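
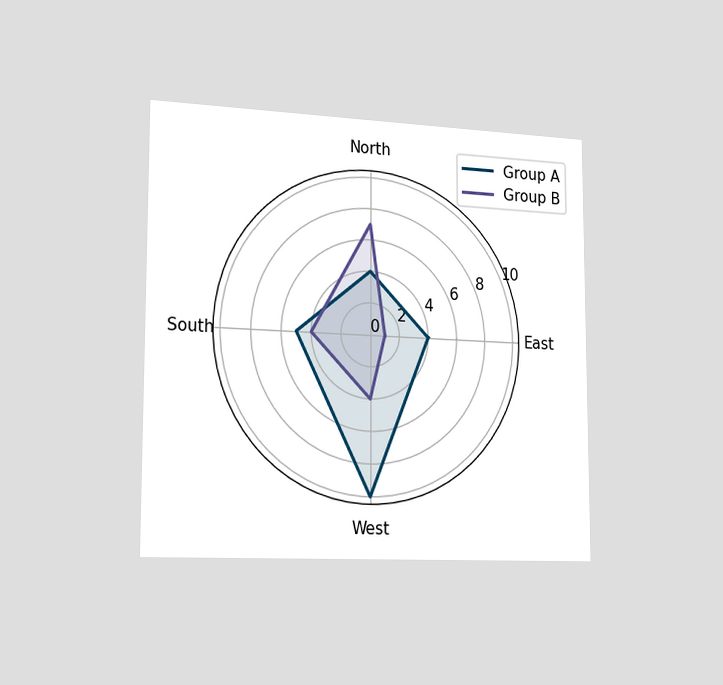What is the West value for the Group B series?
The chart is viewed slightly from the left. On the West axis, Group B reaches 4.

4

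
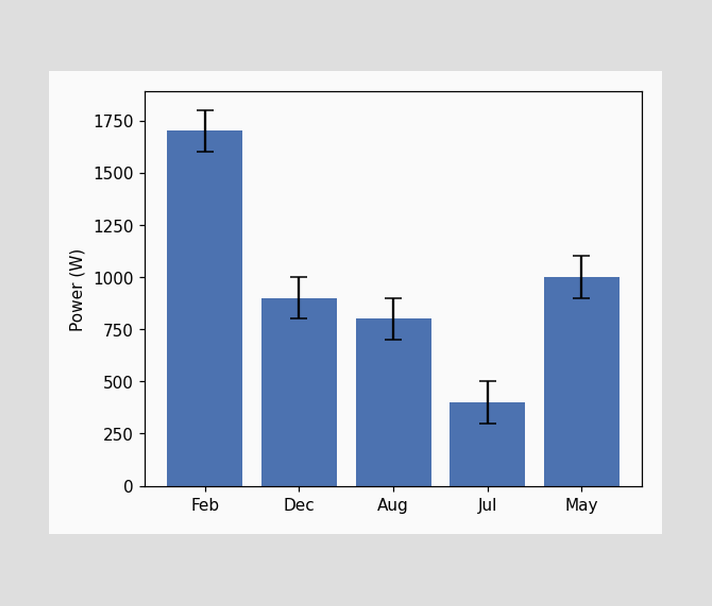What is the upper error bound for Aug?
The Aug bar's upper whisker reaches 900W.

900W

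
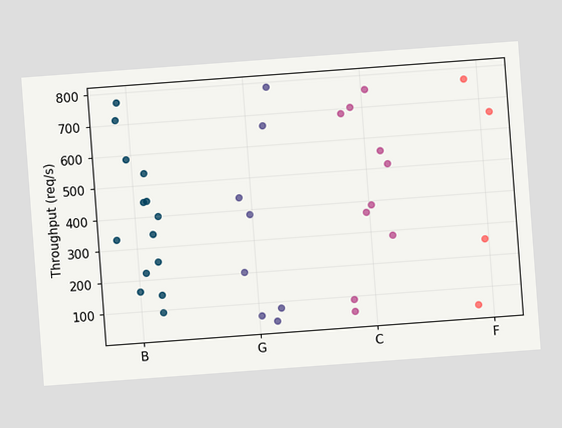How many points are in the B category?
The chart is tilted about 4° counter-clockwise. Counting the markers in the B column gives 14.

14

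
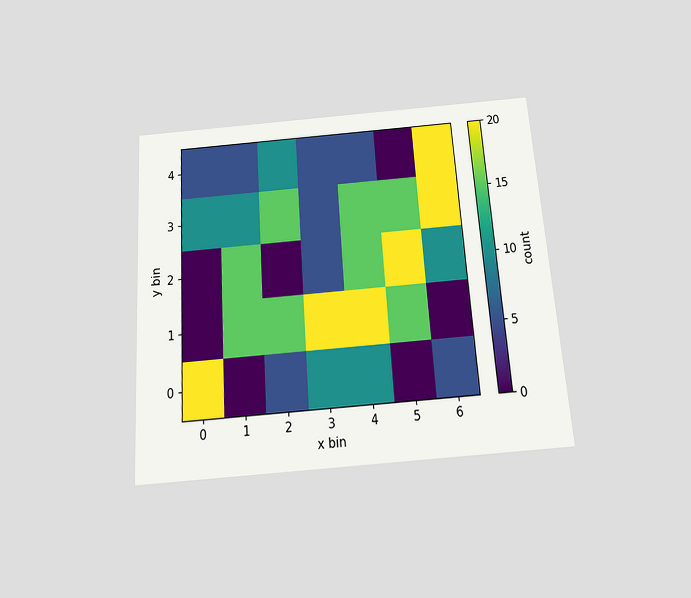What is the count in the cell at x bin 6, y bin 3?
20

The chart is tilted about 4° counter-clockwise and viewed slightly from below. Matching the cell (6, 3) against the colorbar gives 20.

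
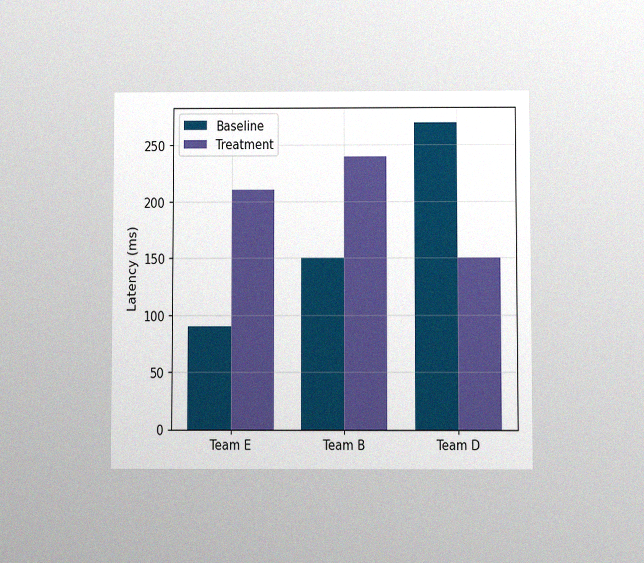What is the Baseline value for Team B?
The chart is viewed slightly from below, with some photo noise. The Baseline bar at Team B reaches 150ms on the y-axis.

150ms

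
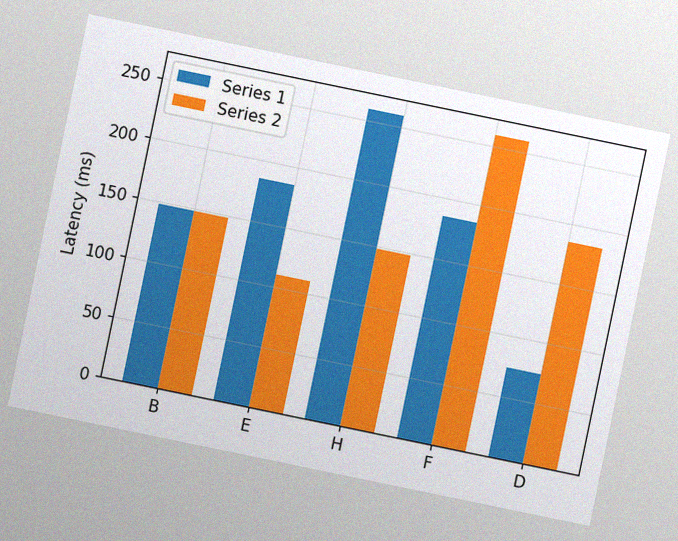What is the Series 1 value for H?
259ms

The chart is tilted about 12° clockwise, with some photo noise. The Series 1 bar at H reaches 259ms on the y-axis.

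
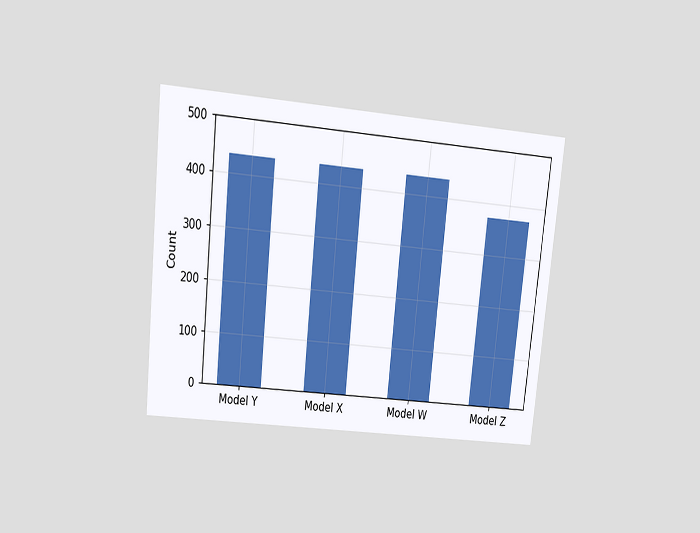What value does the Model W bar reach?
The chart is tilted about 6° clockwise and viewed slightly from above. Reading along the chart's y-axis, the Model W bar reaches 434.

434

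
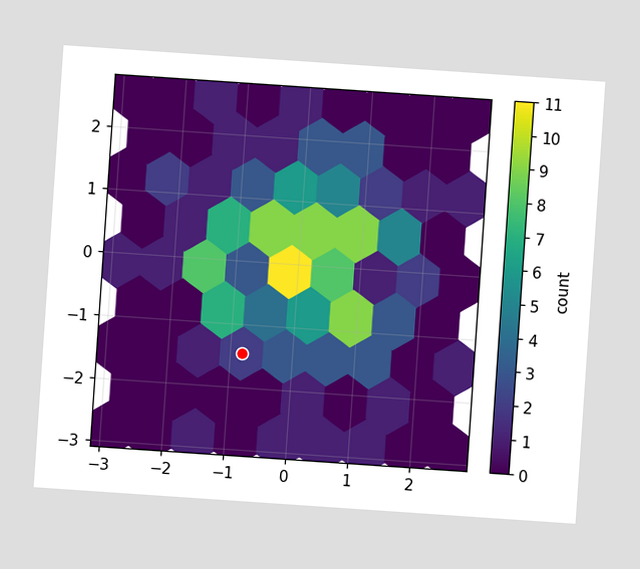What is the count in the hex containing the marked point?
2

The chart is tilted about 4° clockwise. The marked hex reads 2 on the colorbar.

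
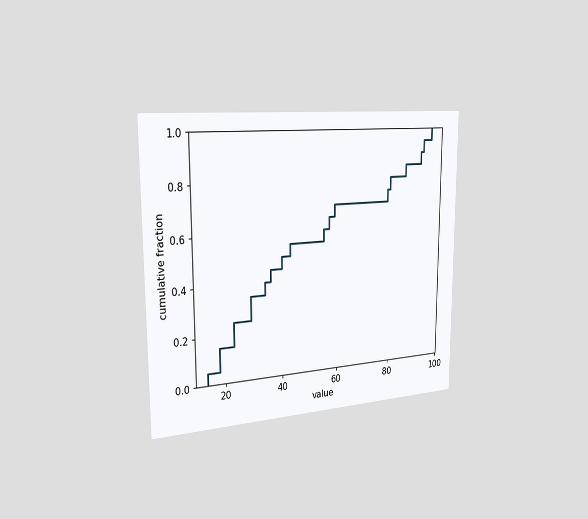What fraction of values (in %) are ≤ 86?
85%

The chart is viewed slightly from the left. At x=86 the ECDF step is at 85%.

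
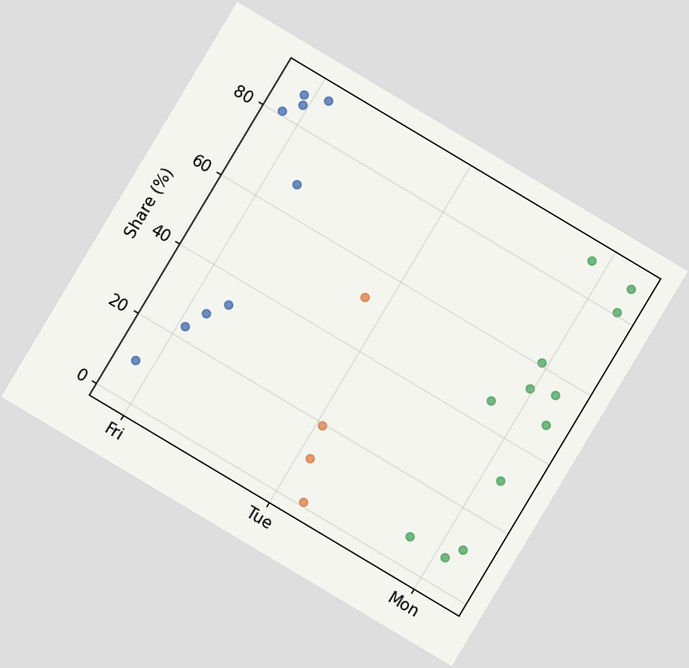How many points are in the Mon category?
12

The chart is tilted about 31° clockwise. Counting the markers in the Mon column gives 12.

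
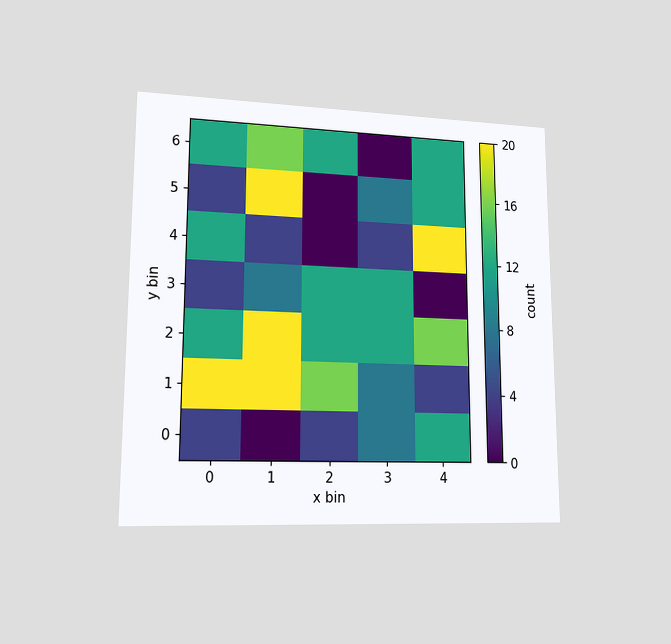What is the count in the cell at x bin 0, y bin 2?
12

The chart is viewed at a slight angle. Matching the cell (0, 2) against the colorbar gives 12.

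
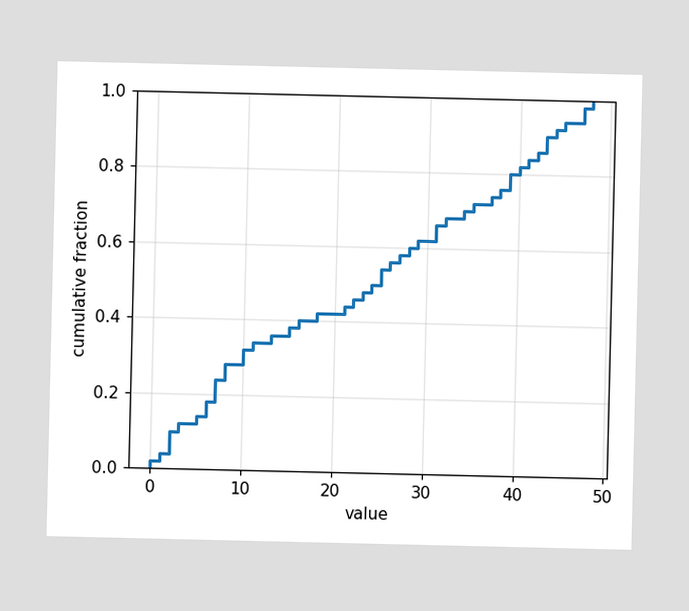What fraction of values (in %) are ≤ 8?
28%

At x=8 the ECDF step is at 28%.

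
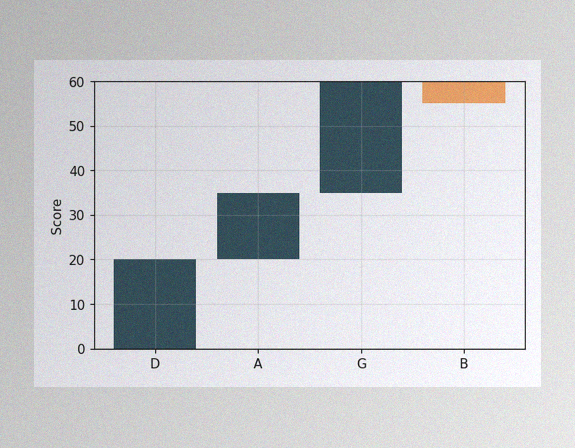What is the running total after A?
35

The image has some photo noise and uneven lighting. After A the running total reaches 35.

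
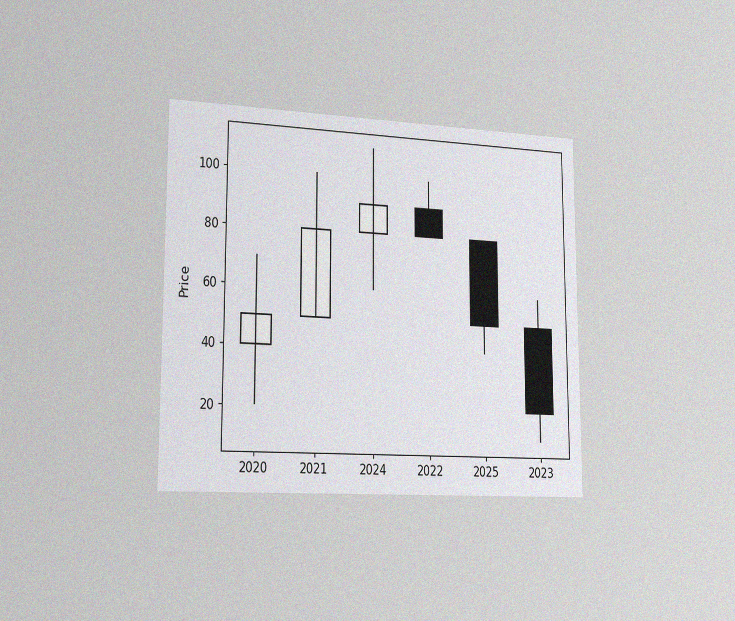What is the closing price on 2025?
The chart is viewed slightly from the left, with some photo noise. The 2025 candle closes at 50.

50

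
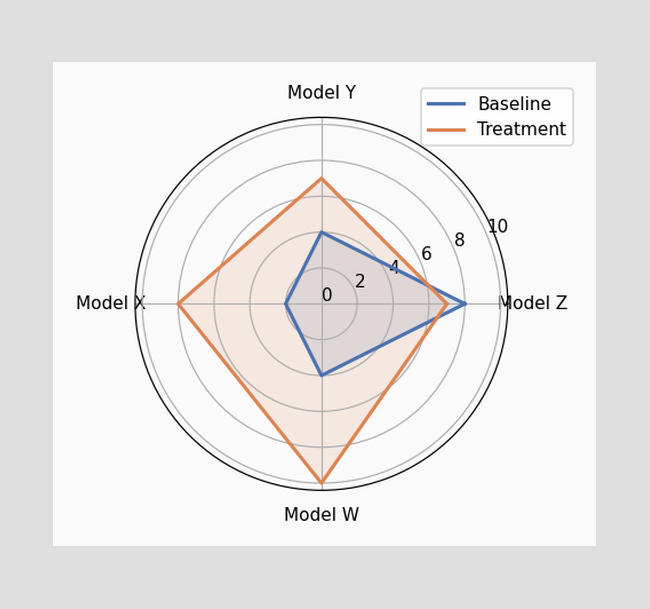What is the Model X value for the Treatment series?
On the Model X axis, Treatment reaches 8.

8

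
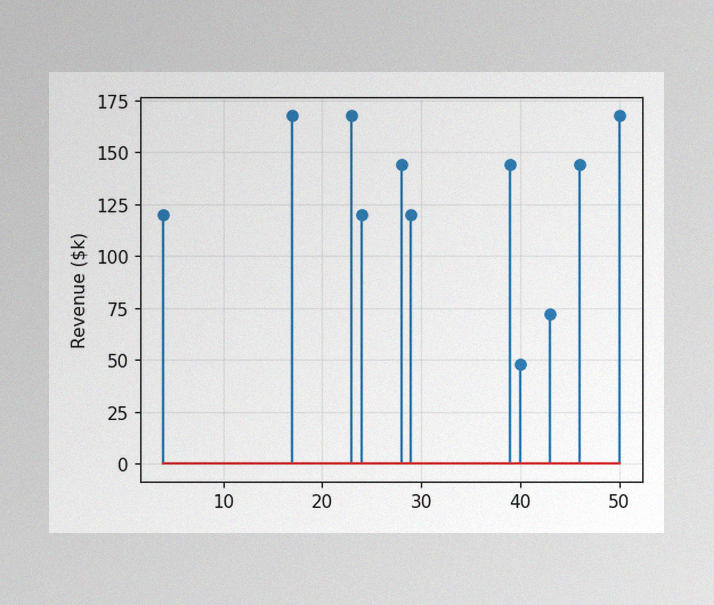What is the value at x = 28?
The image has some photo noise and uneven lighting. The stem at x=28 reaches $144k.

$144k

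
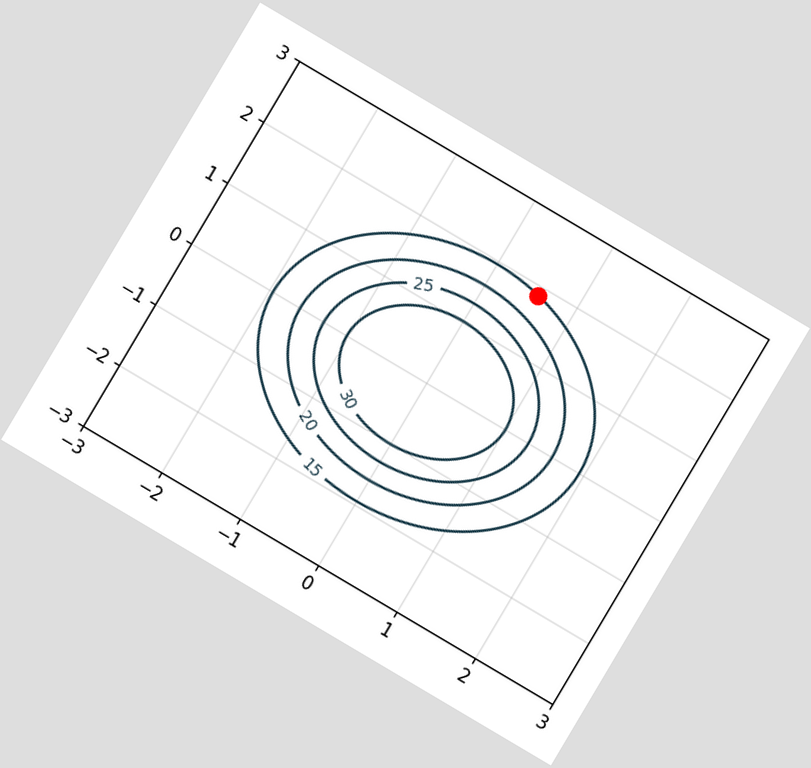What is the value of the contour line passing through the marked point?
The chart is tilted about 31° clockwise. The marked point sits on the contour labelled 15.

15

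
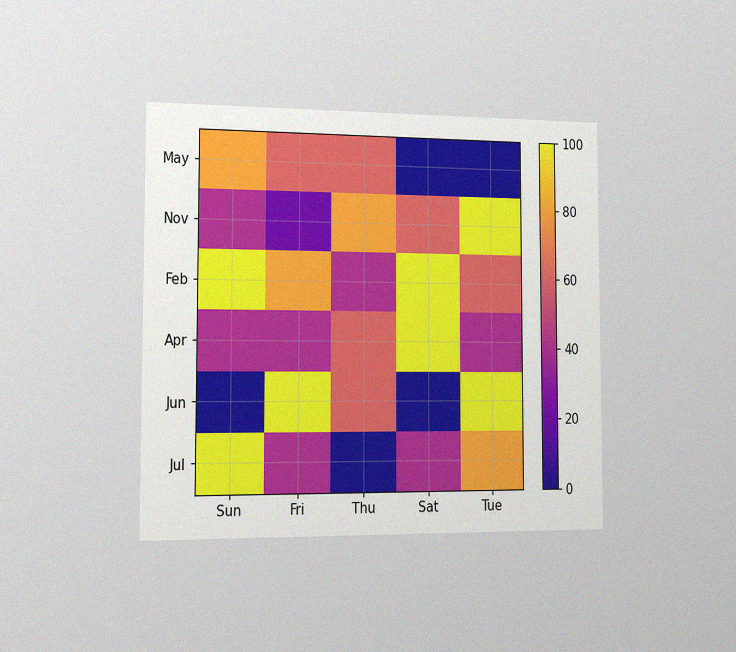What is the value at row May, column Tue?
The chart is viewed slightly from the left, with some photo noise. Matching cell (May, Tue) against the colorbar gives 0.

0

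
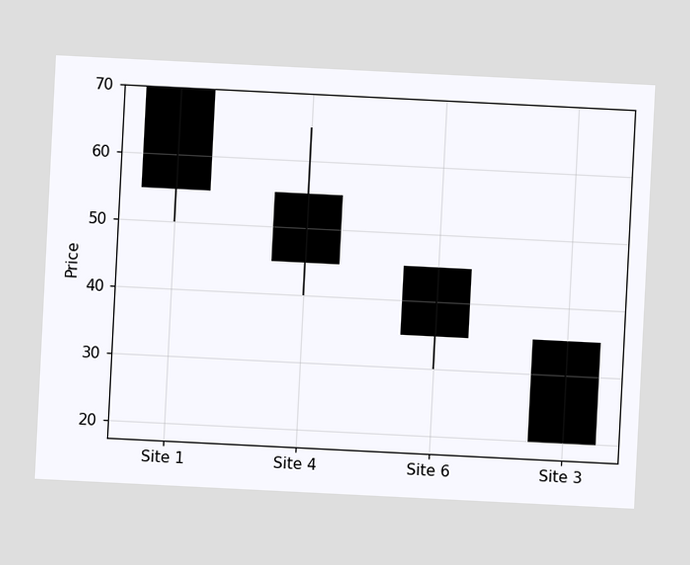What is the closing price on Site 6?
35

The chart is tilted about 3° clockwise. The Site 6 candle closes at 35.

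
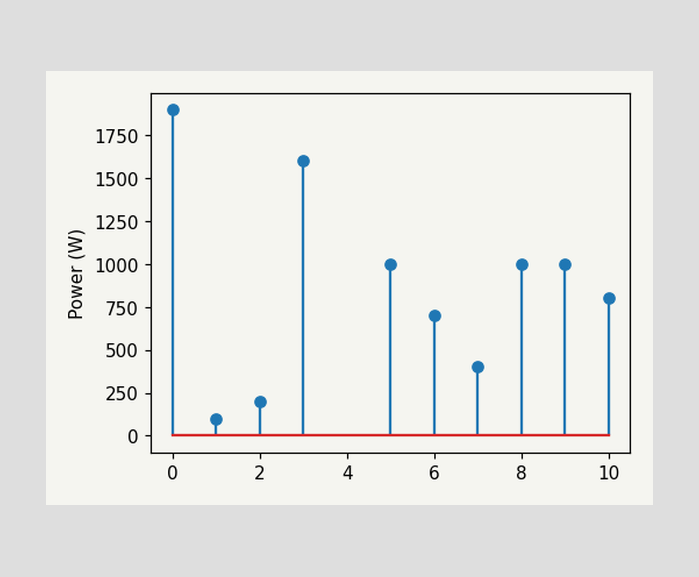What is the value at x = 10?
800W

The stem at x=10 reaches 800W.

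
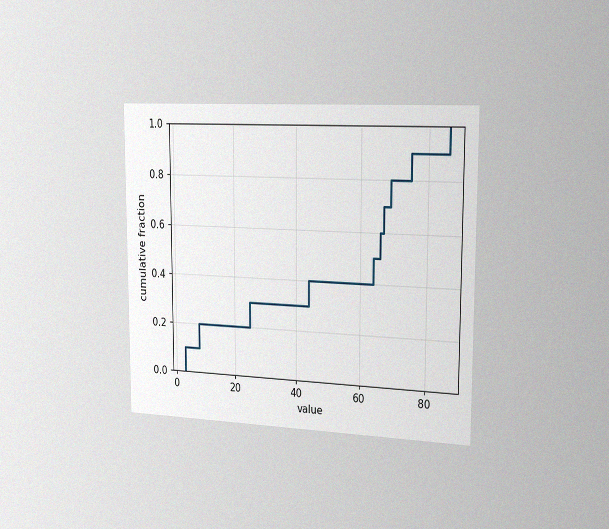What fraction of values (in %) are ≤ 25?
30%

The chart is viewed slightly from the right, with some photo noise. At x=25 the ECDF step is at 30%.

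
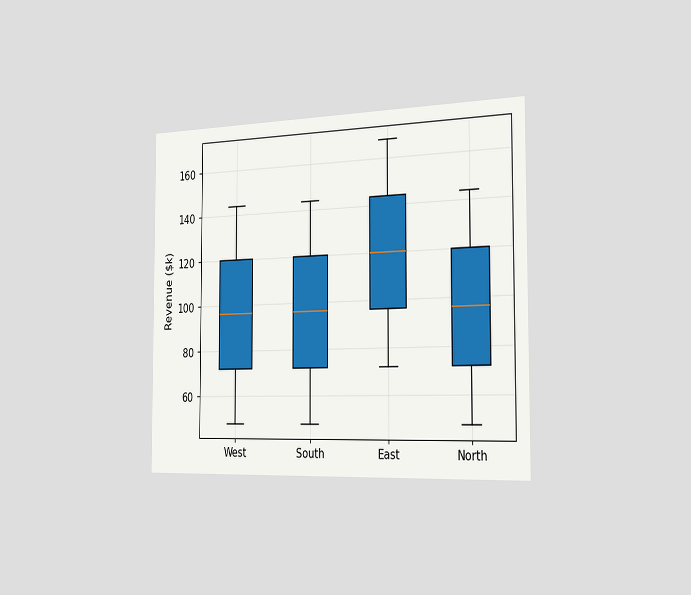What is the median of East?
$120k

The chart is viewed slightly from the right. The median line in the East box sits at $120k.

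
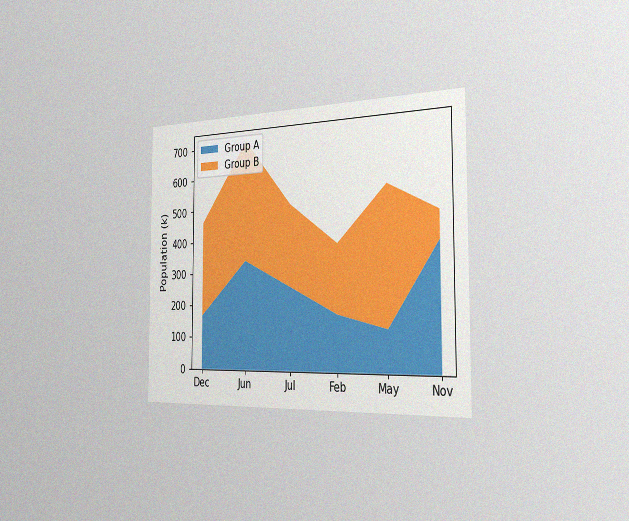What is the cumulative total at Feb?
The chart is viewed slightly from the right, with some photo noise. The stacked total at Feb reaches 378k.

378k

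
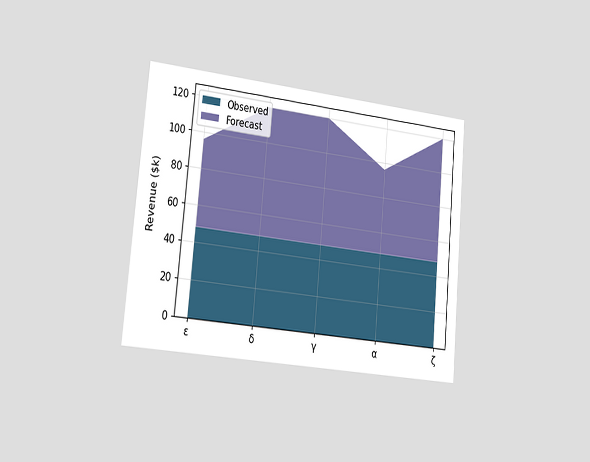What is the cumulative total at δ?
$120k

The chart is tilted about 5° clockwise and viewed slightly from the left. The stacked total at δ reaches $120k.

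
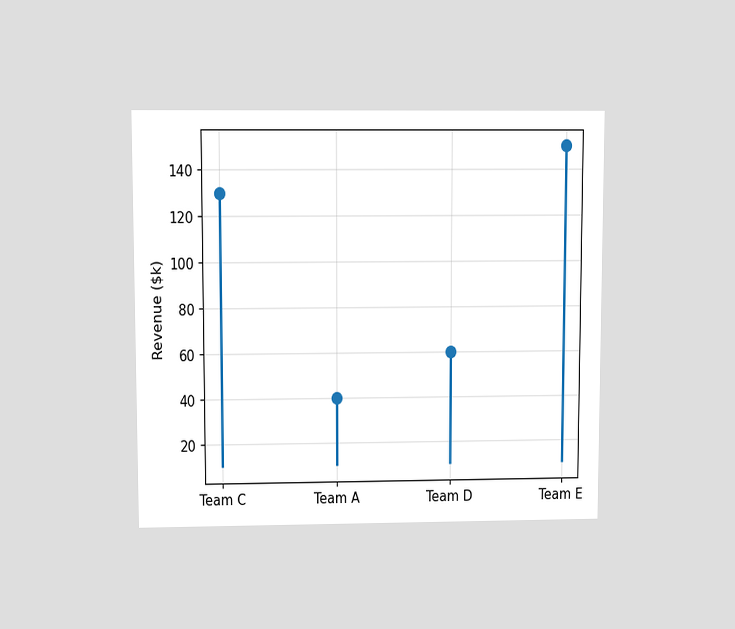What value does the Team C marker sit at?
The chart is viewed slightly from above. The Team C marker sits at $130k.

$130k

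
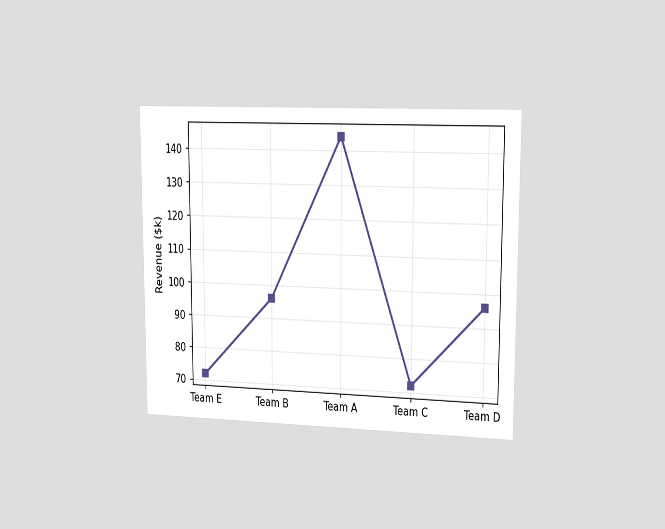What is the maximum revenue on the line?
The chart is viewed slightly from the right. The highest point is at Team A, and reading across to the y-axis gives $144k.

$144k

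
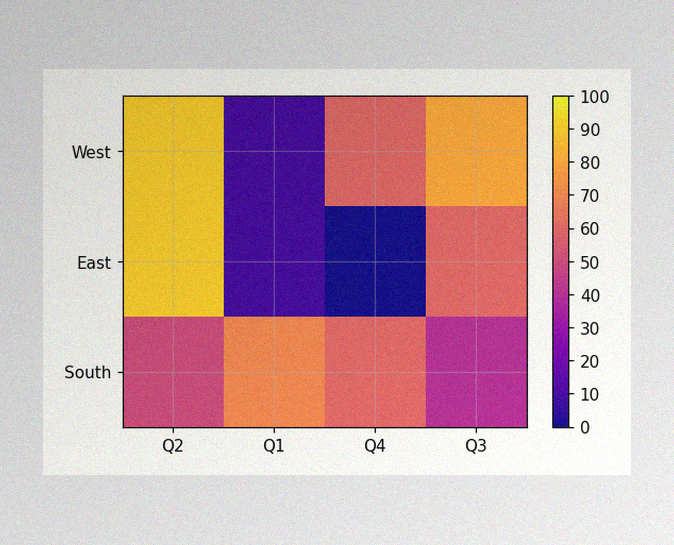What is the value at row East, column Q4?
0

The image has some photo noise and uneven lighting. Matching cell (East, Q4) against the colorbar gives 0.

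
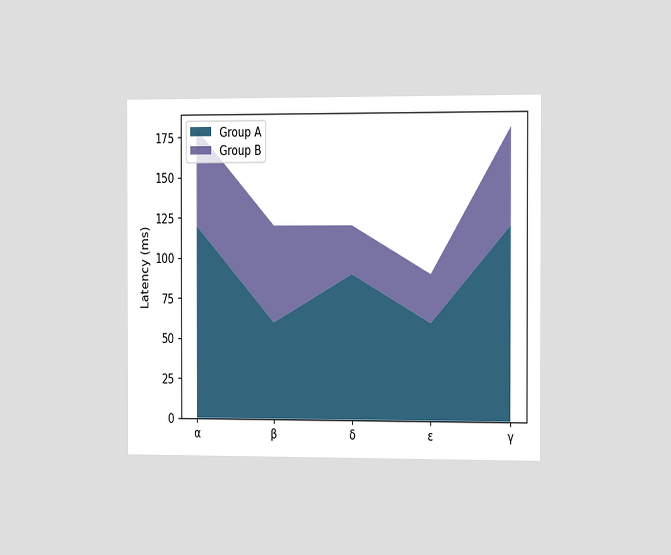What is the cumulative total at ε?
90ms

The chart is viewed slightly from the right. The stacked total at ε reaches 90ms.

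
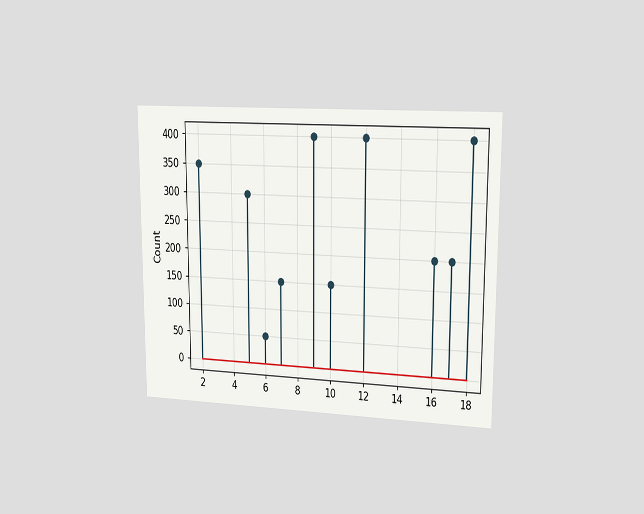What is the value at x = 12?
The chart is viewed slightly from the right. The stem at x=12 reaches 400.

400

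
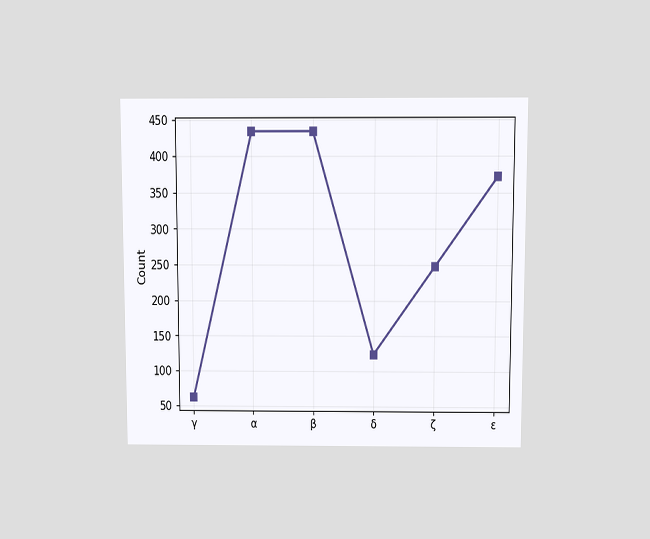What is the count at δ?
124

The chart is viewed slightly from above. At δ, the line is at 124.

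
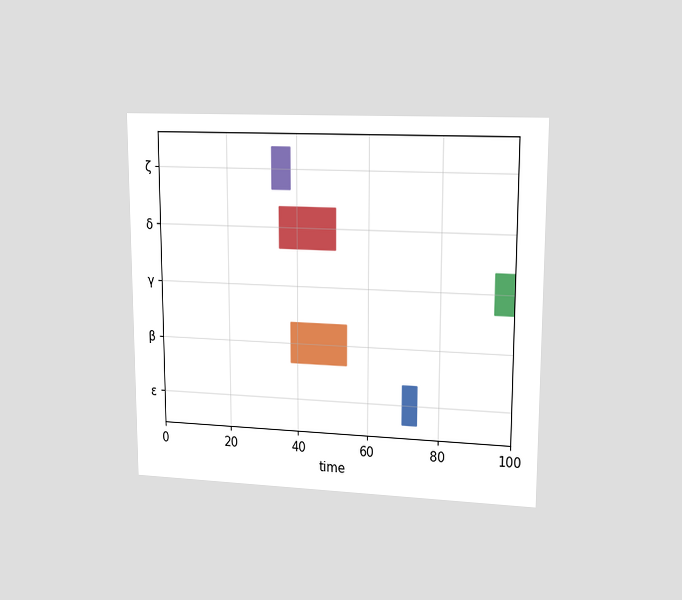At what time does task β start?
The chart is viewed at a slight angle. The β bar begins at t=38.

38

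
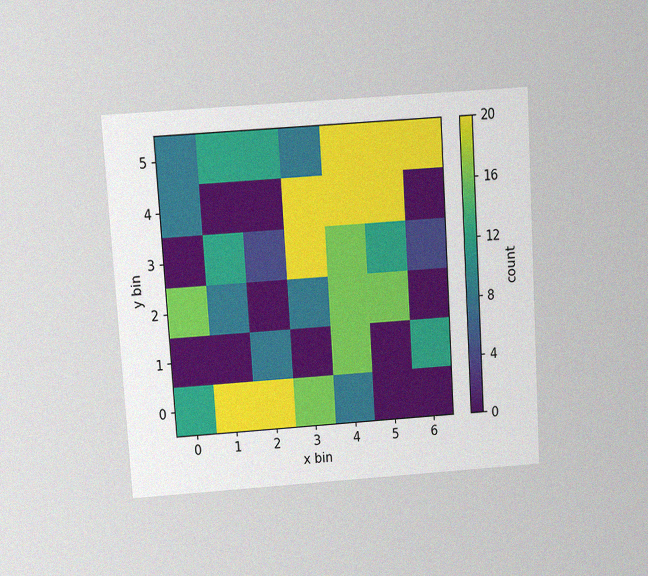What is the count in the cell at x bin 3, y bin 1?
The chart is tilted about 4° counter-clockwise and viewed at a slight angle, with some photo noise. Matching the cell (3, 1) against the colorbar gives 0.

0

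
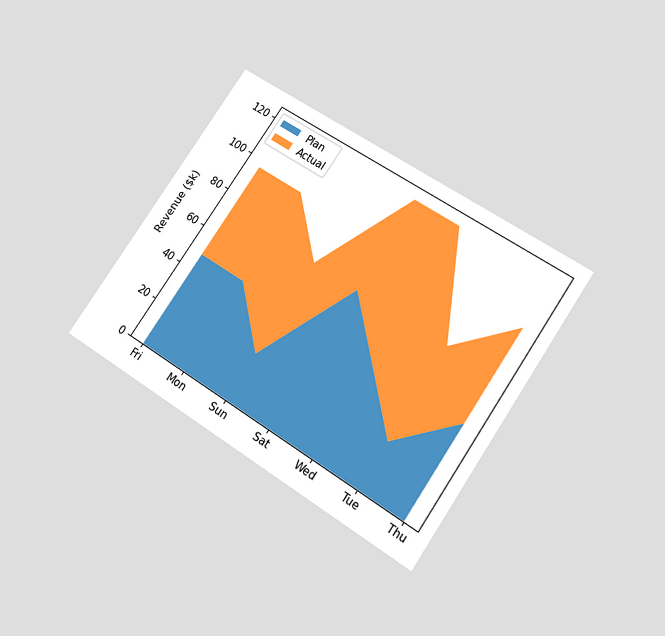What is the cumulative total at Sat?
The chart is tilted about 34° clockwise and viewed slightly from below. The stacked total at Sat reaches $120k.

$120k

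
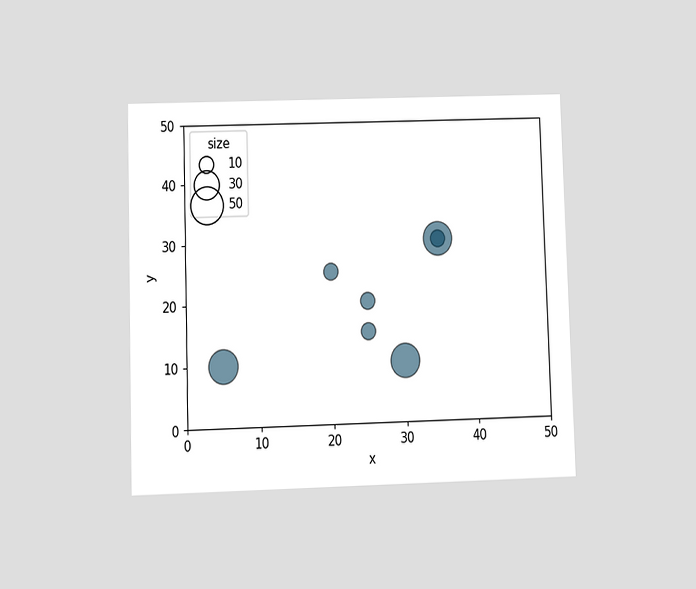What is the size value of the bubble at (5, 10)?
40

The chart is viewed at a slight angle. Matching the bubble at (5, 10) against the size legend gives 40.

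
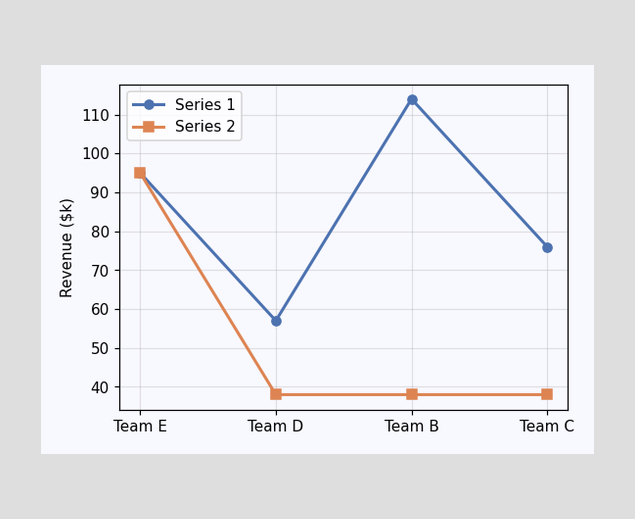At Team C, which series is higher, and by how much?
Series 1, by $38k

At Team C, Series 1 sits above the other line by $38k.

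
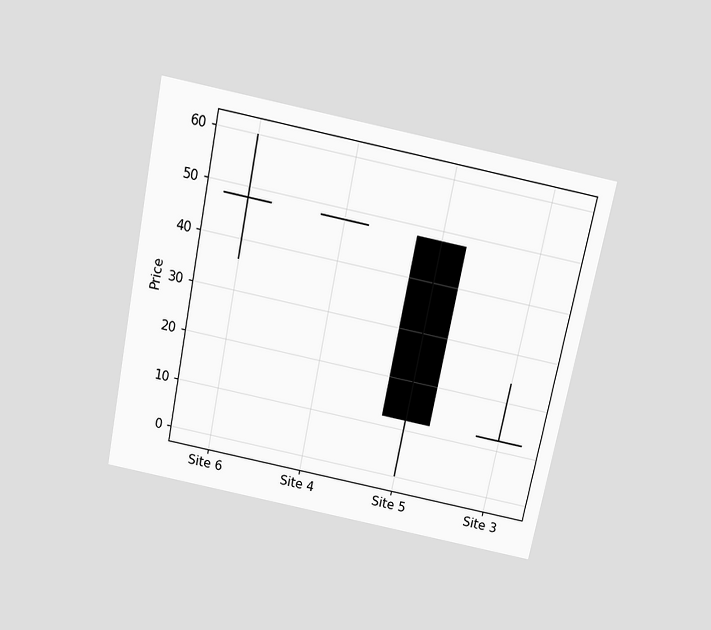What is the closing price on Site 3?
12

The chart is tilted about 11° clockwise and viewed slightly from above. The Site 3 candle closes at 12.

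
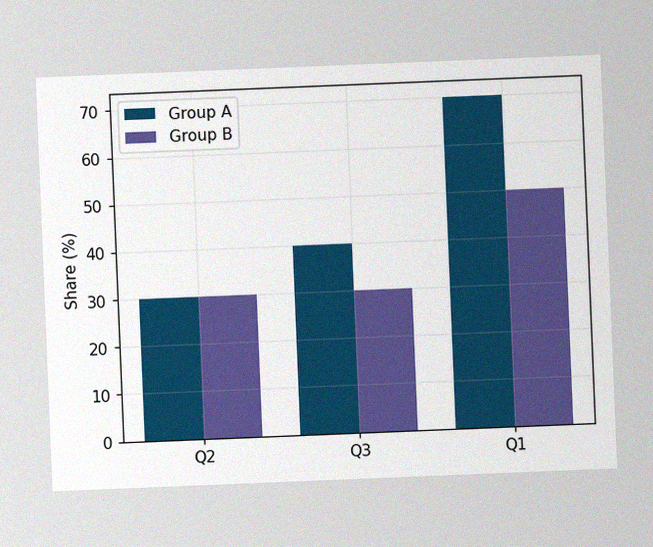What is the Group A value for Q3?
The chart is tilted about 2° counter-clockwise, with some photo noise. The Group A bar at Q3 reaches 40% on the y-axis.

40%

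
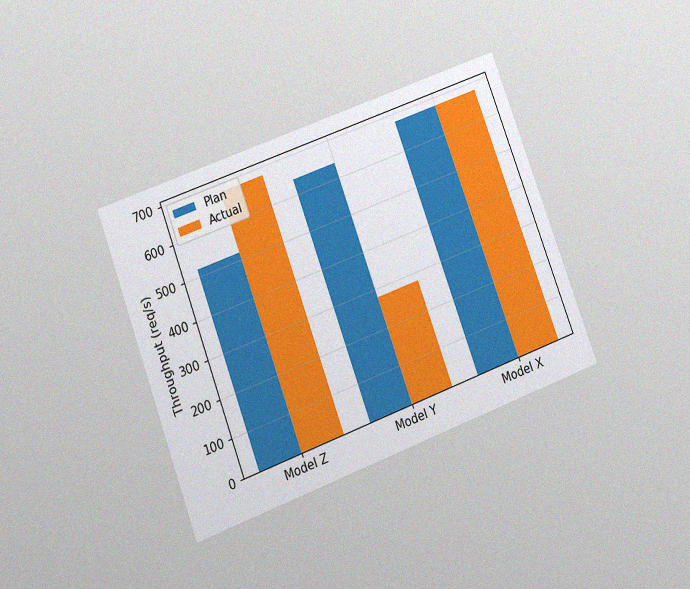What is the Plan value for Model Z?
520req/s

The chart is tilted about 21° counter-clockwise and viewed at a slight angle, with some photo noise. The Plan bar at Model Z reaches 520req/s on the y-axis.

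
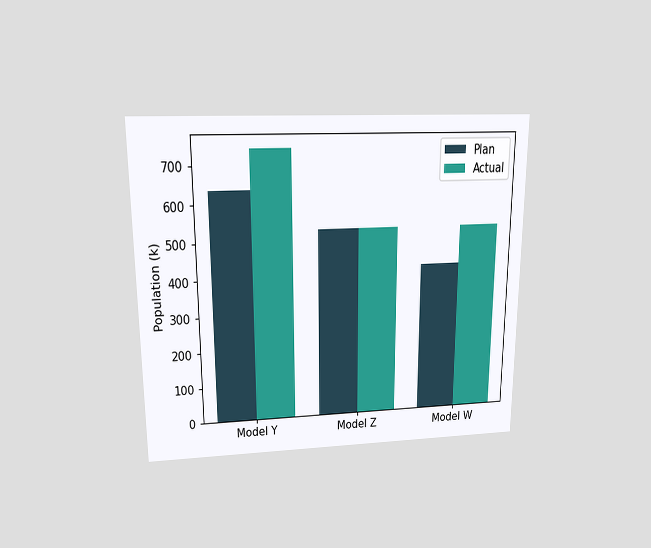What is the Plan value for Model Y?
The chart is viewed slightly from above. The Plan bar at Model Y reaches 636k on the y-axis.

636k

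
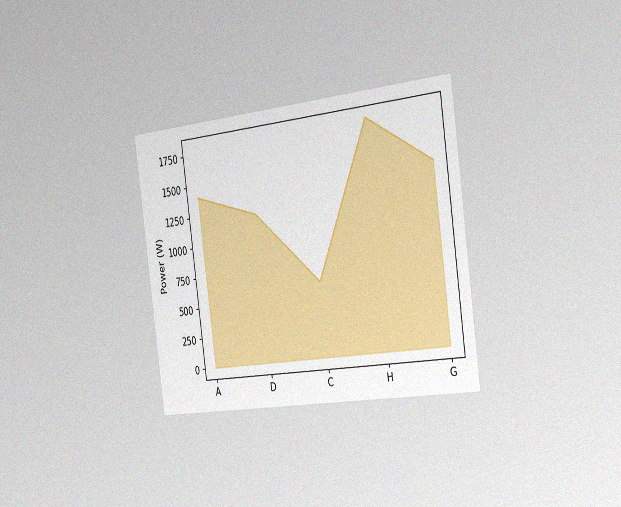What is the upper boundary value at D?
1200W

The chart is tilted about 8° counter-clockwise and viewed slightly from the right, with some photo noise. At D the upper boundary is at 1200W.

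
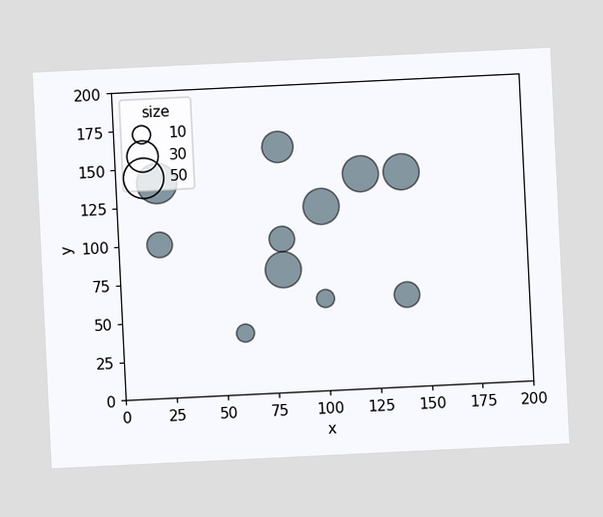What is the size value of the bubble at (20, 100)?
20

The chart is tilted about 3° counter-clockwise. Matching the bubble at (20, 100) against the size legend gives 20.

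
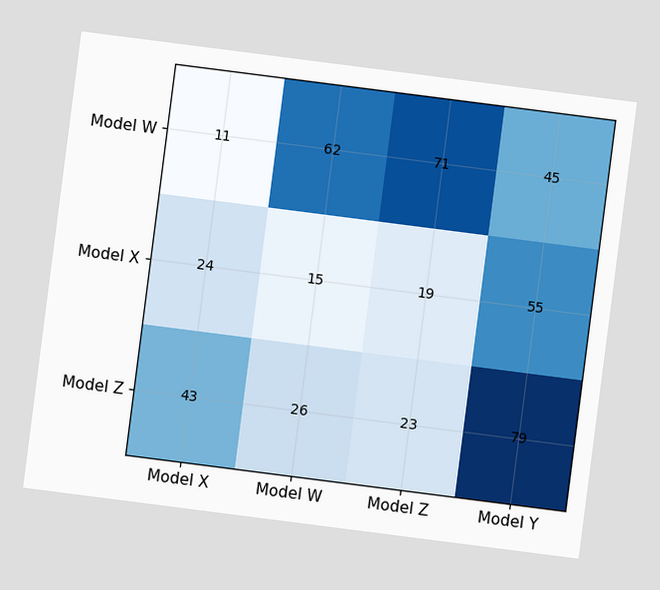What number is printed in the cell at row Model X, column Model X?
The chart is tilted about 7° clockwise. The (Model X, Model X) cell reads 24.

24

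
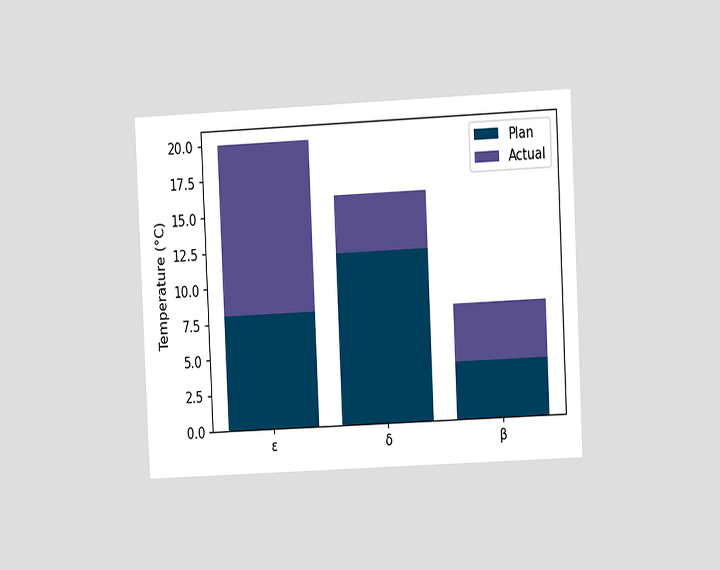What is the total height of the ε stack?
The chart is tilted about 3° counter-clockwise and viewed at a slight angle. The ε stack's top reaches 20°C on the y-axis.

20°C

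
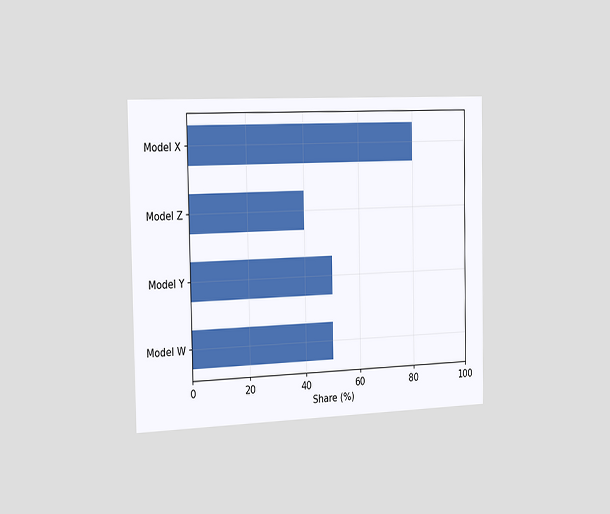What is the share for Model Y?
50%

The chart is viewed slightly from the left. Reading along the chart's x-axis, the Model Y bar reaches 50%.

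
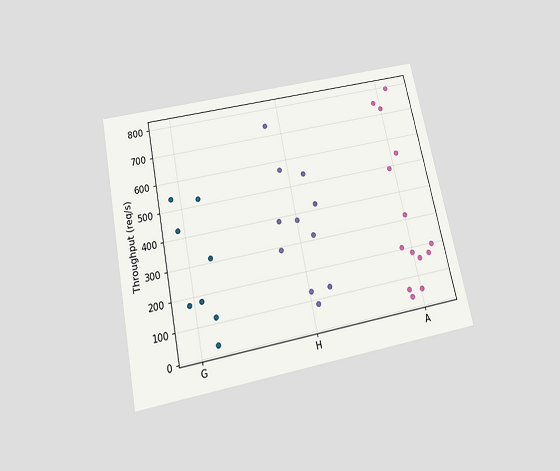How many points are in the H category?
11

The chart is tilted about 12° counter-clockwise and viewed slightly from below. Counting the markers in the H column gives 11.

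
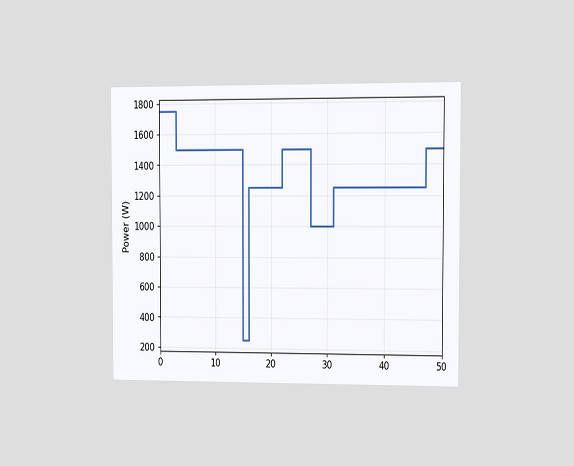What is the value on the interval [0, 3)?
1750W

The chart is viewed at a slight angle. On [0, 3) the step sits at 1750W.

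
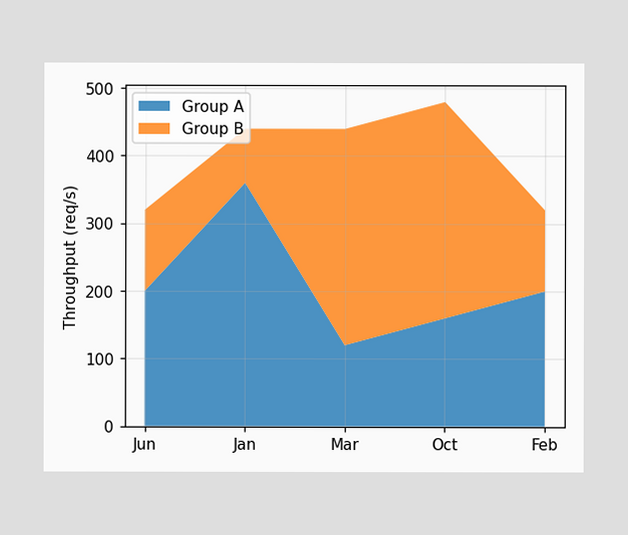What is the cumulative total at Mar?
440req/s

The stacked total at Mar reaches 440req/s.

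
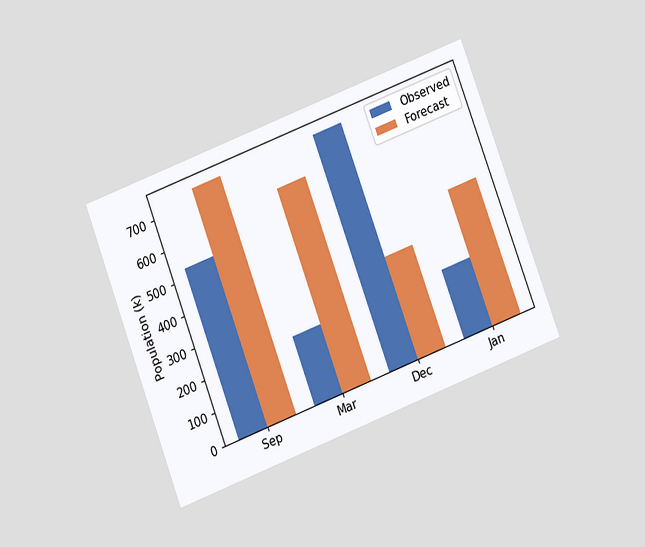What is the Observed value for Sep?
The chart is tilted about 21° counter-clockwise and viewed slightly from below. The Observed bar at Sep reaches 530k on the y-axis.

530k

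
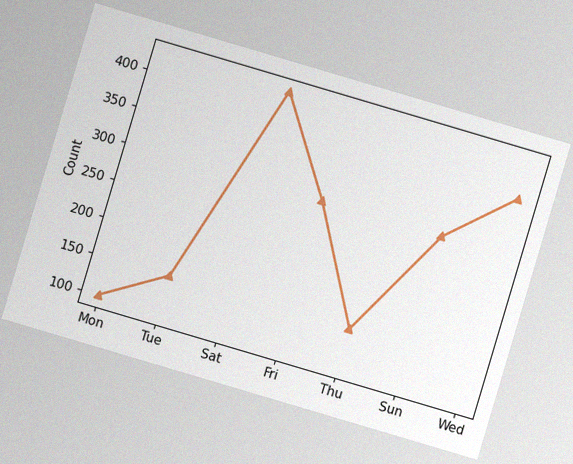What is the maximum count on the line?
The chart is tilted about 17° clockwise, with some photo noise. The highest point is at Sat, and reading across to the y-axis gives 425.

425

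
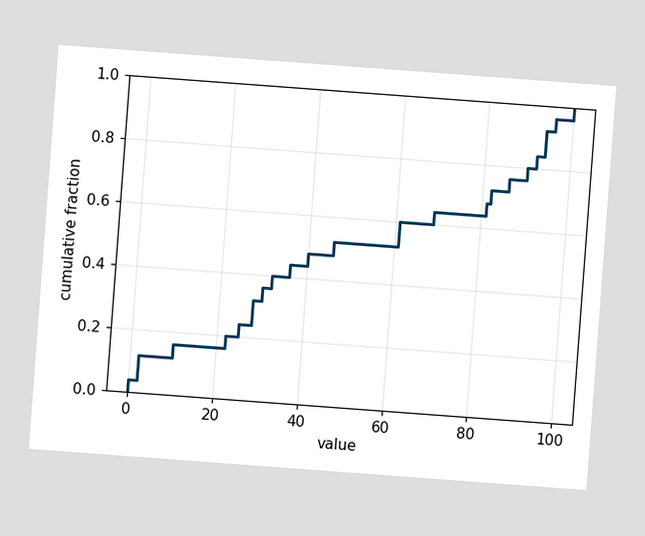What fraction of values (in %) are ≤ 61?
The chart is tilted about 4° clockwise. At x=61 the ECDF step is at 60%.

60%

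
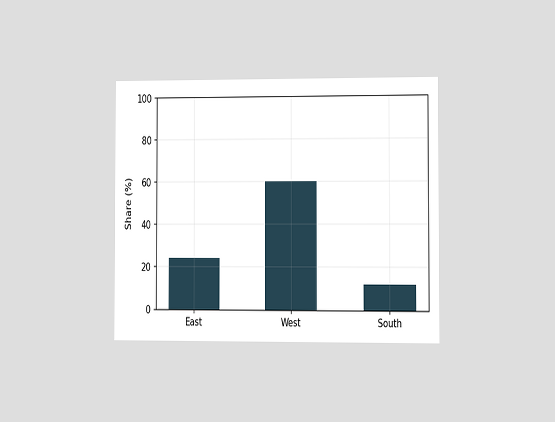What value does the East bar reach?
The chart is viewed at a slight angle. Reading along the chart's y-axis, the East bar reaches 24%.

24%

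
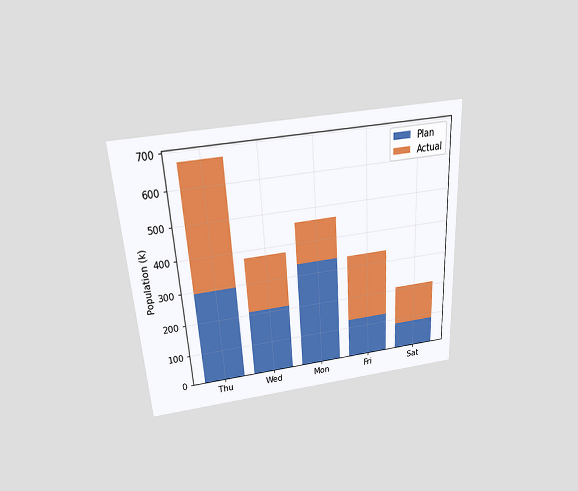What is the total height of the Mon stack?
462k

The chart is tilted about 3° counter-clockwise and viewed slightly from above. The Mon stack's top reaches 462k on the y-axis.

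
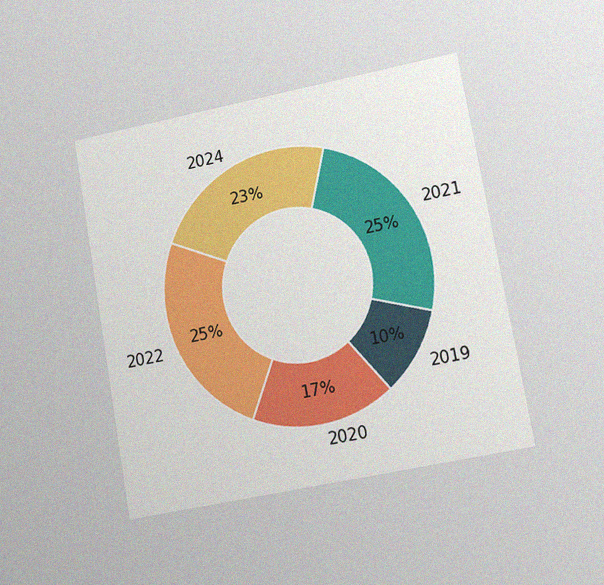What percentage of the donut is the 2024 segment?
The chart is tilted about 10° counter-clockwise and viewed at a slight angle, with some photo noise. The 2024 segment takes up 23% of the ring.

23%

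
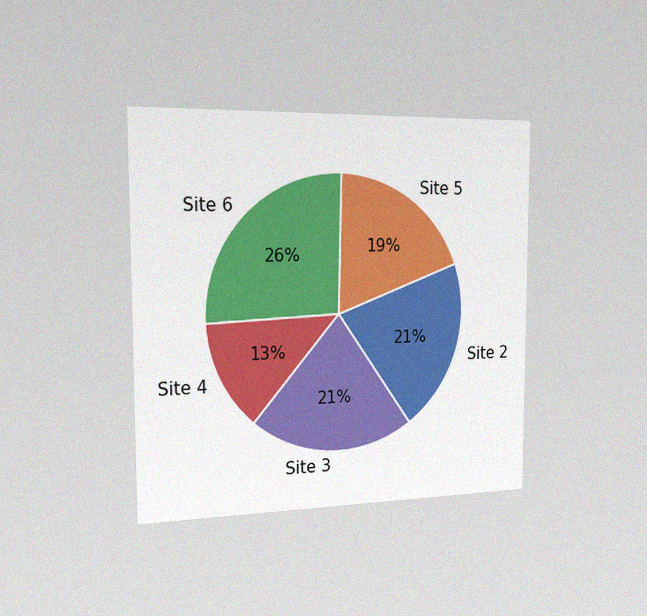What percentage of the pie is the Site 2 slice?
21%

The chart is viewed slightly from the left, with some photo noise. The Site 2 slice takes up 21% of the pie.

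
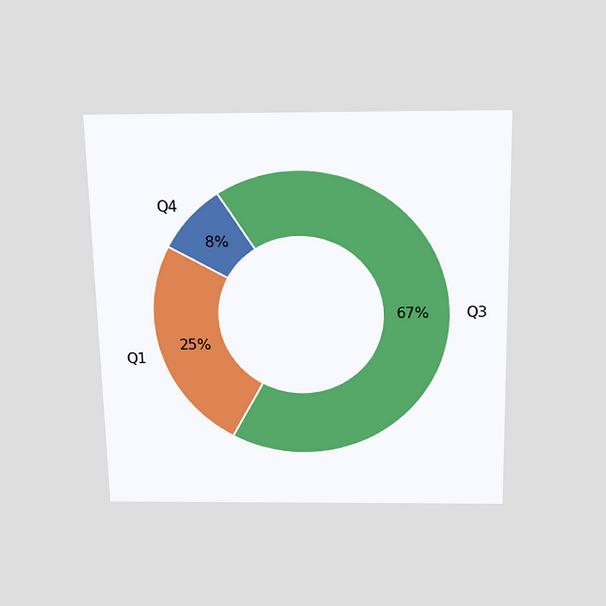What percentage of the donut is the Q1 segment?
The chart is viewed slightly from above. The Q1 segment takes up 25% of the ring.

25%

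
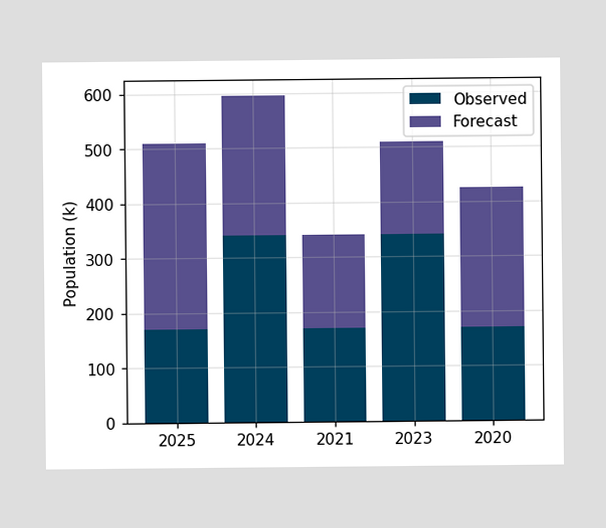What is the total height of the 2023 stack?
The 2023 stack's top reaches 510k on the y-axis.

510k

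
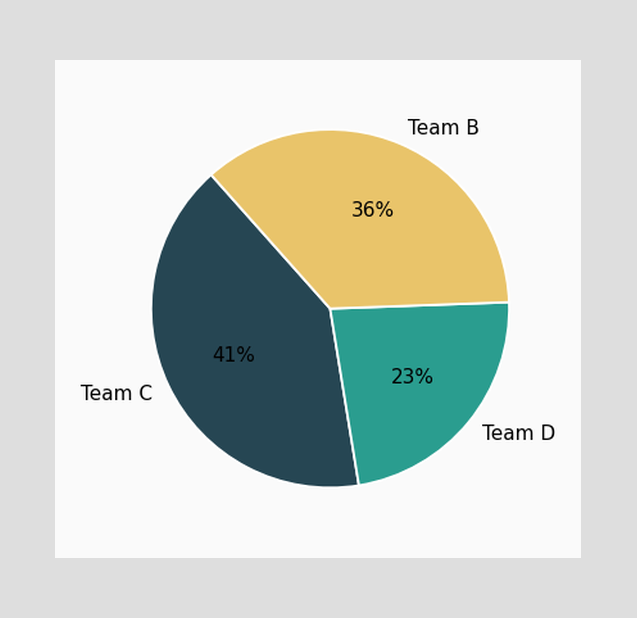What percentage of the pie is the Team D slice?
The Team D slice takes up 23% of the pie.

23%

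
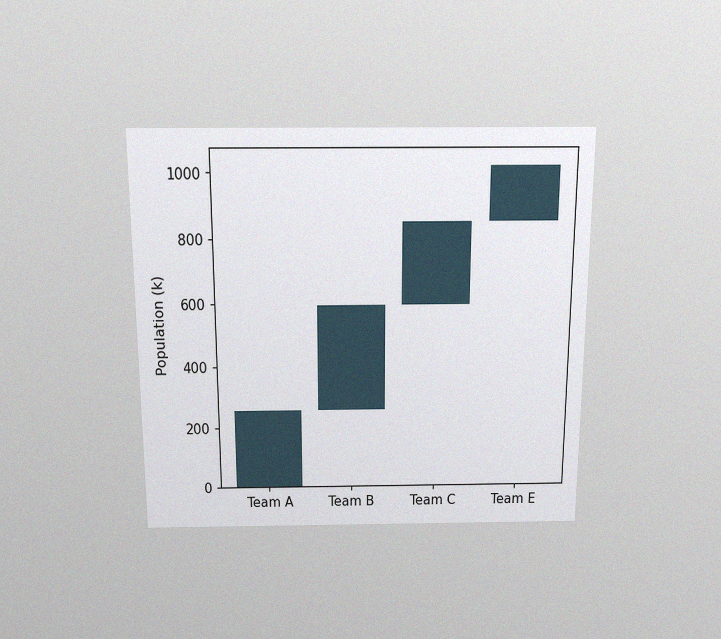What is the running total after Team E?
1020k

The chart is viewed slightly from above, with some photo noise. After Team E the running total reaches 1020k.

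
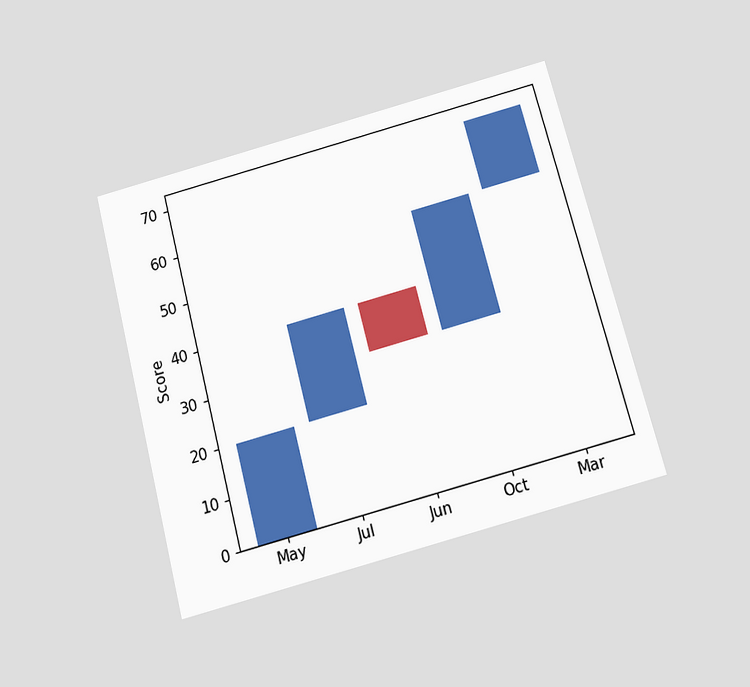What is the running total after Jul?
40

The chart is tilted about 15° counter-clockwise and viewed slightly from below. After Jul the running total reaches 40.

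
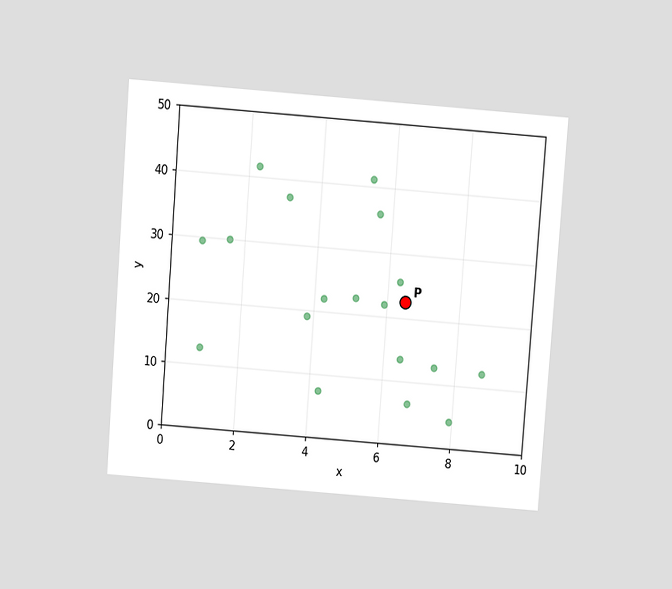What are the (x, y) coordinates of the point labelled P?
The chart is tilted about 4° clockwise and viewed slightly from above. Following the gridlines from P to each axis, P sits at (6.5, 22.5).

(6.5, 22.5)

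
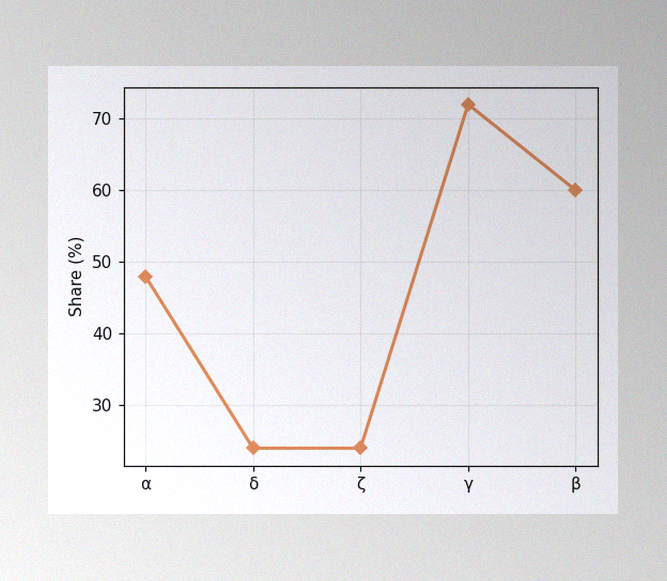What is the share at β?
The image has some photo noise and uneven lighting. At β, the line is at 60%.

60%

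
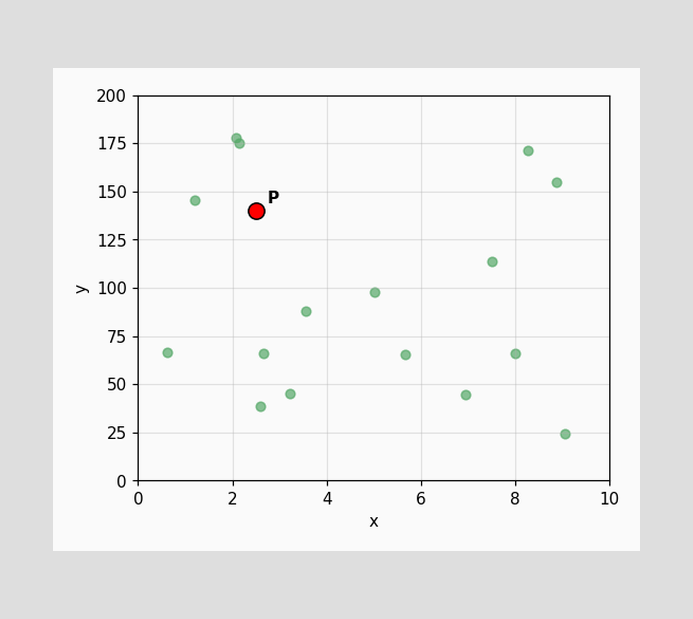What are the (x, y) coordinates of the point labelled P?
Following the gridlines from P to each axis, P sits at (2.5, 140).

(2.5, 140)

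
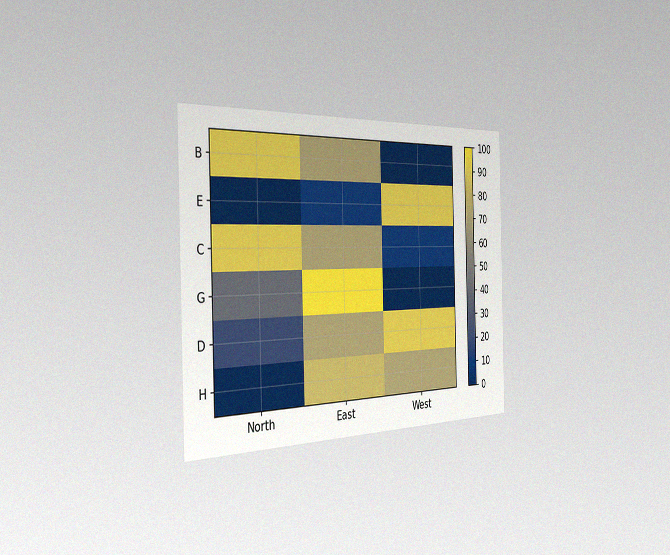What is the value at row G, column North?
The chart is viewed slightly from the left, with some photo noise. Matching cell (G, North) against the colorbar gives 40.

40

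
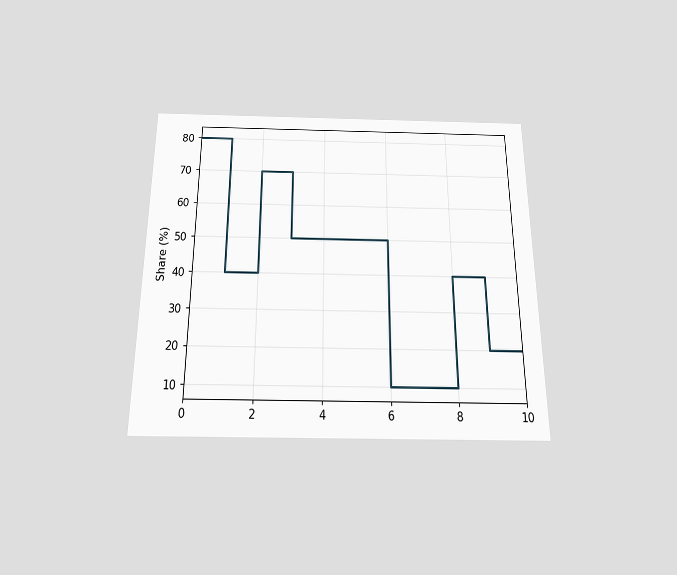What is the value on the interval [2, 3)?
The chart is viewed slightly from below. On [2, 3) the step sits at 70%.

70%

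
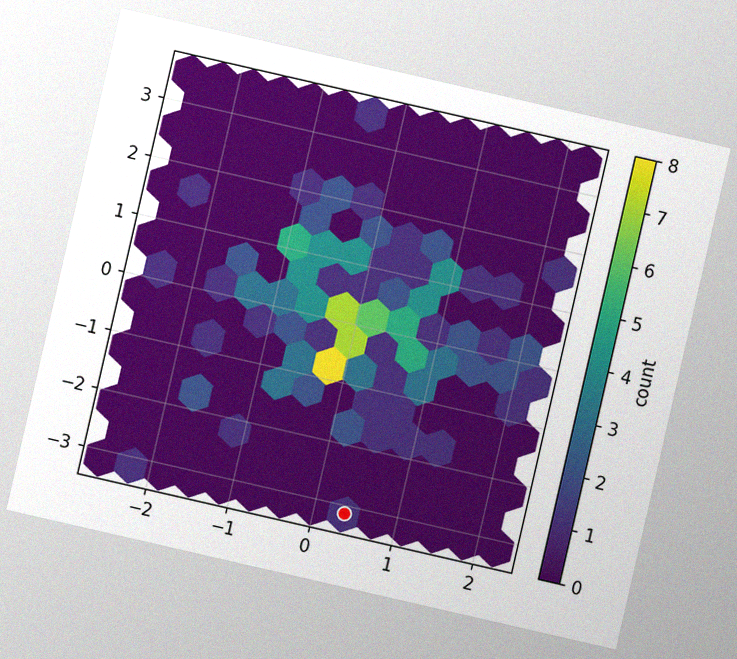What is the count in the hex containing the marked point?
The chart is tilted about 13° clockwise, with some photo noise. The marked hex reads 1 on the colorbar.

1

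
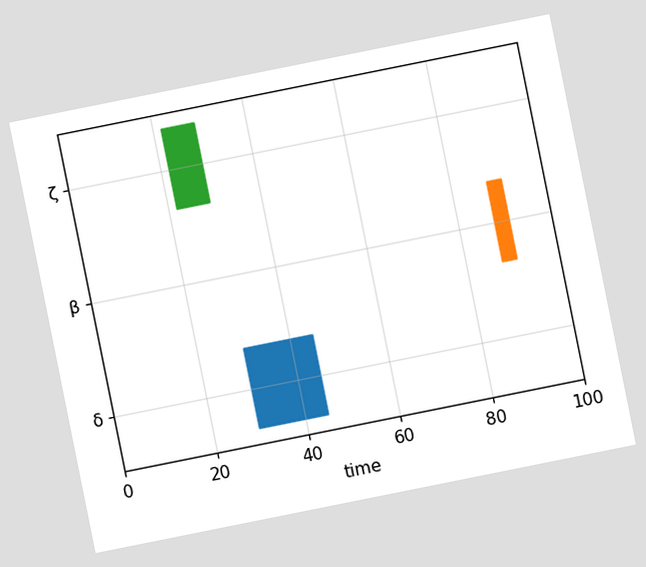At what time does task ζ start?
22

The chart is tilted about 11° counter-clockwise. The ζ bar begins at t=22.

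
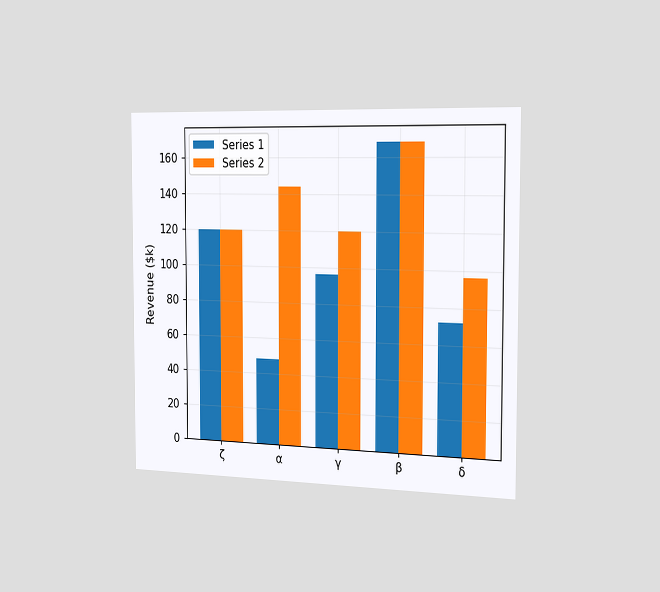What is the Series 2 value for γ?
$120k

The chart is viewed slightly from the right. The Series 2 bar at γ reaches $120k on the y-axis.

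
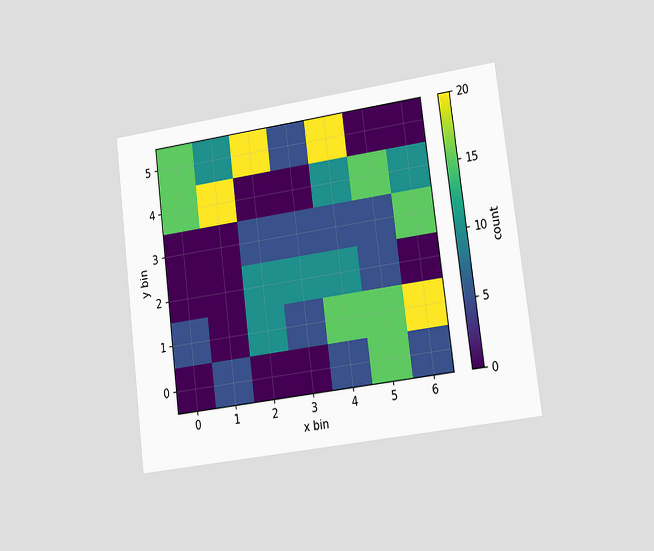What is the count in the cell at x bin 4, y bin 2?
10

The chart is tilted about 7° counter-clockwise and viewed slightly from the right. Matching the cell (4, 2) against the colorbar gives 10.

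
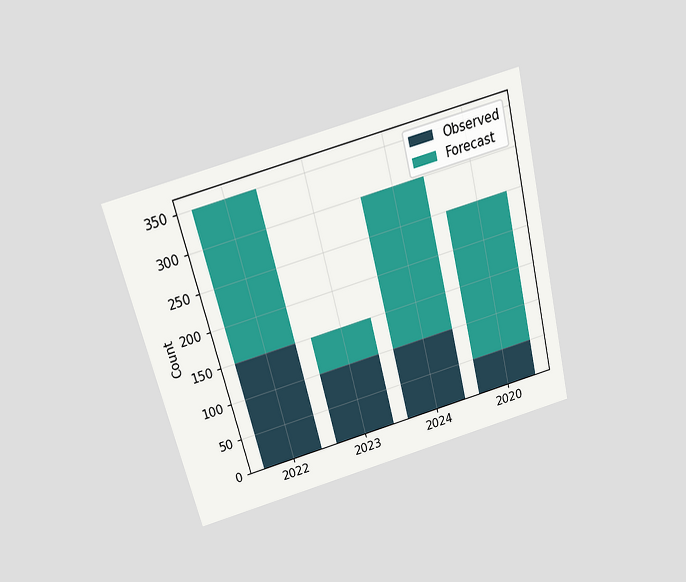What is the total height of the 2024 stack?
The chart is tilted about 14° counter-clockwise and viewed slightly from above. The 2024 stack's top reaches 300 on the y-axis.

300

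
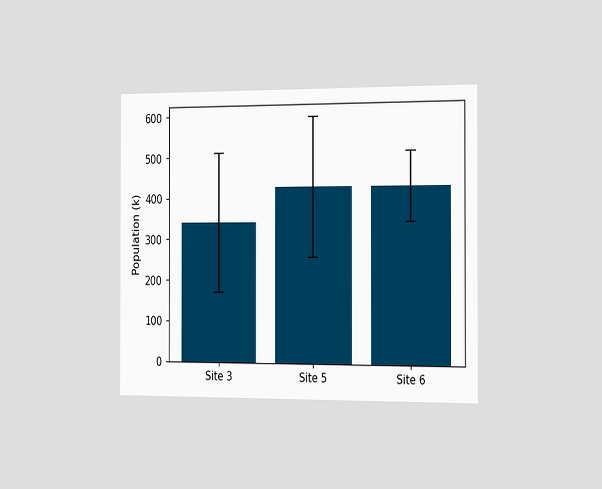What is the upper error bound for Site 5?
595k

The chart is viewed slightly from the right. The Site 5 bar's upper whisker reaches 595k.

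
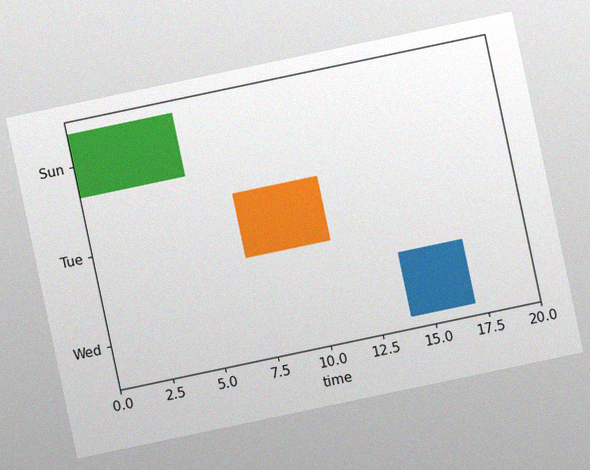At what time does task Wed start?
14

The chart is tilted about 12° counter-clockwise, with some photo noise. The Wed bar begins at t=14.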